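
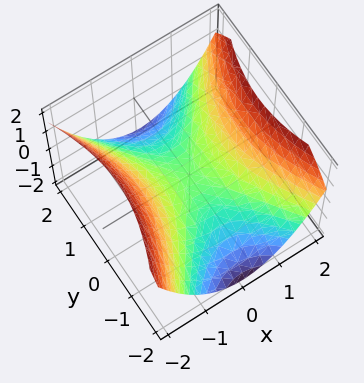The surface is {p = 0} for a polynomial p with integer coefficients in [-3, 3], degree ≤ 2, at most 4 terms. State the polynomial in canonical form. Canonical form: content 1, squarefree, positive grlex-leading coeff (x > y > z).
2*x^2 - y^2 - 3*z

First, degree: a saddle surface; a quadric, so deg p = 2.
Then, symmetries: it's symmetric under x → −x, forcing even powers of x; it's symmetric under y → −y, forcing even powers of y.
Then, from the visible intercepts: one x-axis crossing is at x = 0; it meets the y-axis at y = 0 (among the integer gridlines); it meets the z-axis at z = 0 (among the integer gridlines).
Finally, solving for integer coefficients yields p as stated.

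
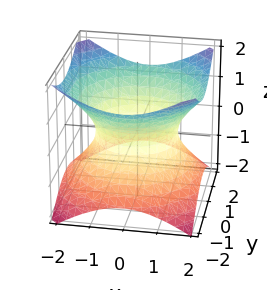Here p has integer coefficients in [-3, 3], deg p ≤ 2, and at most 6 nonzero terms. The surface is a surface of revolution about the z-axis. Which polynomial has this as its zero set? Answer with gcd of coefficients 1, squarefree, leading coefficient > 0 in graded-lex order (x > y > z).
2*x^2 + 2*y^2 - 3*z^2 - 3

Degree: the shape is more complex than any degree-1 surface, so deg p = 2.
By symmetry, the surface is invariant under rotation about z: p = q(x² + y², z).
Observable constraints: the surface avoids every integer z-axis point in the box; a circular section at z = -1 has radius between 1 and 2.
These observations pin down the coefficients.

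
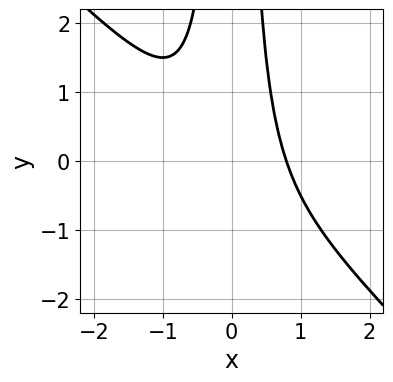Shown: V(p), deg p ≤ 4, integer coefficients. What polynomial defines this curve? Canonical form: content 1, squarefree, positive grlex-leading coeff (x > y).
2*x^3 + 2*x^2*y - 1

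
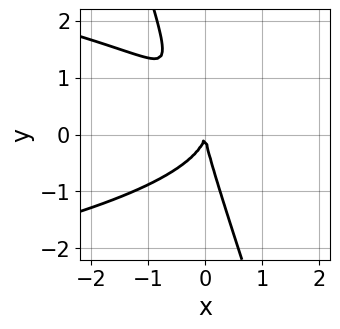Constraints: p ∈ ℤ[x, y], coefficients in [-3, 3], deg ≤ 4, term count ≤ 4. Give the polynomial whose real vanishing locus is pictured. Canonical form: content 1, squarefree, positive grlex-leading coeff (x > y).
3*x*y^2 + y^3 + 3*x^2

1. Degree: a generic line meets the curve in up to 3 points, so deg p = 3.
2. From the axis intercepts and sections: it crosses the x-axis at the gridline x = 0; it crosses the y-axis at the gridline y = 0.
3. These observations pin down the coefficients.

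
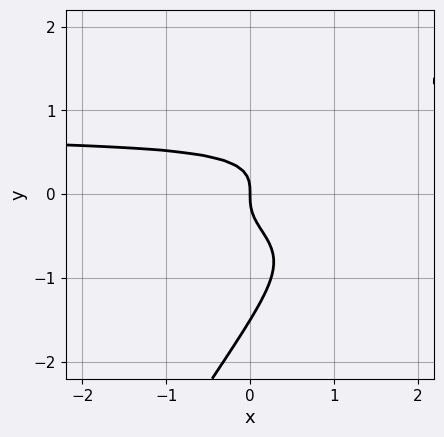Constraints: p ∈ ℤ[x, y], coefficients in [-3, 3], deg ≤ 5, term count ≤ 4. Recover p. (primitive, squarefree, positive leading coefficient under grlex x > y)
First, degree: no degree-3 curve has this shape, so deg p = 4.
Then, from the axis intercepts and sections: it meets the x-axis at x = 0 (among the integer gridlines); it crosses the y-axis at the gridline y = 0.
Finally, the integer polynomial consistent with all of this is the stated p.

3*x*y^3 - 2*y^4 - 3*y^3 - x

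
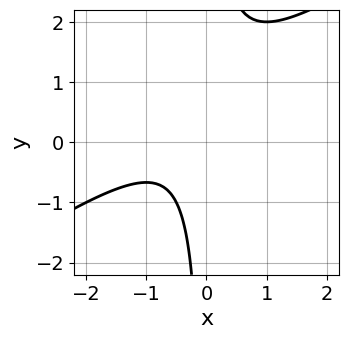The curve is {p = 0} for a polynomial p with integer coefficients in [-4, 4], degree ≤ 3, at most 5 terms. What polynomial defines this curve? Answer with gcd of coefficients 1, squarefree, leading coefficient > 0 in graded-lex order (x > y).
deg p = 2. A generic line meets the curve in up to 2 points.
From the visible intercepts: the curve avoids every integer y-axis point in the box; it misses every integer gridline on the x-axis.
Matching integer coefficients to the picture gives p.

2*x^2 - 3*x*y + 2*x + 2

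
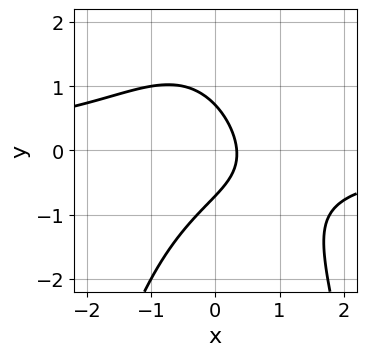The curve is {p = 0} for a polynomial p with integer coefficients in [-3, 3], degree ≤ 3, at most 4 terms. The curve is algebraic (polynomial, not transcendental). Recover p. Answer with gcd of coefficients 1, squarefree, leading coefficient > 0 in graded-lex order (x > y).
2*x^2*y + 2*y^2 + 3*x - 1

1. Degree: a generic line meets the curve in up to 3 points, so deg p = 3.
2. The integer polynomial consistent with all of this is the stated p.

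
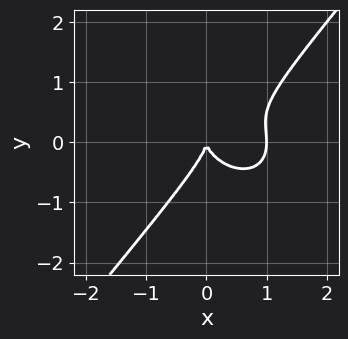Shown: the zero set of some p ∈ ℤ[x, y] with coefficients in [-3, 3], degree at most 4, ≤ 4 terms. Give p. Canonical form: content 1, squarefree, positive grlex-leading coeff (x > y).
2*x^3 + x*y^2 - 2*y^3 - 2*x^2

(a) Degree: no degree-2 curve has this shape, so deg p = 3.
(b) From the visible intercepts: it meets the y-axis at y = 0 (among the integer gridlines); among the integer gridlines, it crosses the x-axis at x ∈ {0, 1}.
(c) The integer polynomial consistent with all of this is the stated p.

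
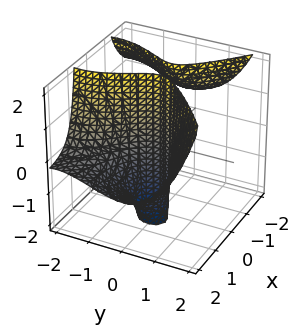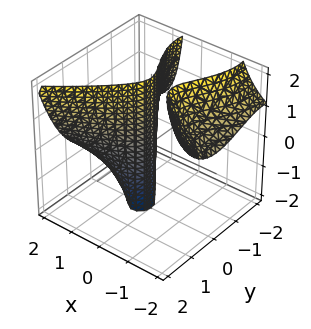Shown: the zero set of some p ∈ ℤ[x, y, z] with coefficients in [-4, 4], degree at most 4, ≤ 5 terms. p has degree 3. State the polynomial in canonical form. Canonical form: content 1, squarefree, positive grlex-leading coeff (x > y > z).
2*x^2*z - y^3 - 3*y^2 + 3*x

(a) The picture has 2 separate pieces. They look like related sheets of one shape, so recover p as a whole.
(b) The degree is 3 — a generic line meets the surface in up to 3 points.
(c) Checking where it meets the axes: it meets the x-axis at x = 0 (among the integer gridlines); it meets the y-axis at y = 0 (among the integer gridlines); every point of the z-axis in the box is on the surface.
(d) Together with the visible shape, these determine p as stated.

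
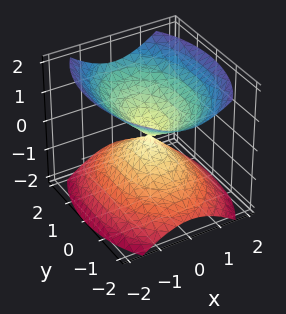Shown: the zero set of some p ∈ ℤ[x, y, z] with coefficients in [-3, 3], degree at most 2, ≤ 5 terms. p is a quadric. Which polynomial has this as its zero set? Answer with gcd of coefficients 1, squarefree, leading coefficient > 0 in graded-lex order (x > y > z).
2*x^2 + y^2 - 2*z^2

1. The picture has 2 separate pieces.
2. Degree: a double cone through the origin; a quadric, so deg p = 2.
3. Symmetries: the y ↦ −y reflection is a symmetry, so y appears only in even powers; it's symmetric under x → −x, forcing even powers of x; mirror symmetry z ↦ −z ⇒ only even powers of z.
4. From the visible intercepts: one x-axis crossing is at x = 0; it meets the y-axis at y = 0 (among the integer gridlines); one z-axis crossing is at z = 0.
5. These observations pin down the coefficients.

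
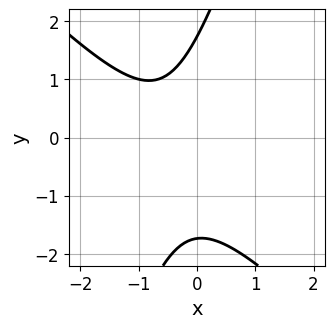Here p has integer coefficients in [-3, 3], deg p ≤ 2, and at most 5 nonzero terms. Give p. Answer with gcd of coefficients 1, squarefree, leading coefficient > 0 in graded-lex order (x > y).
First, the degree is 2 — the shape is more complex than any degree-1 curve.
Next, against the integer gridlines: the curve avoids every integer x-axis point in the box.
Finally, assembling these constraints gives the stated polynomial.

3*x^2 + 2*x*y - y^2 + 3*x + 3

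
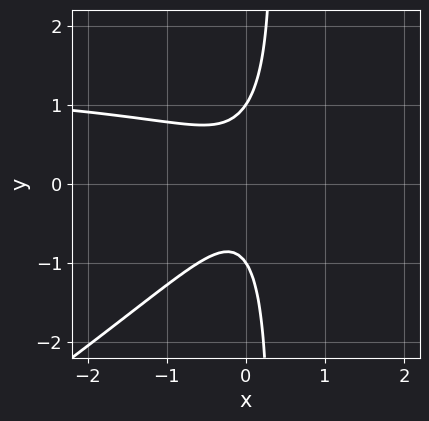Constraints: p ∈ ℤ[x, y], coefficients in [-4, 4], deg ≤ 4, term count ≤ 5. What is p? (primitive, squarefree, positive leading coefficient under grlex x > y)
(a) The degree is 3 — the shape is more complex than any degree-2 curve.
(b) Checking where it meets the axes: the y-axis gridline crossings are at y ∈ {-1, 1}; it misses every integer gridline on the x-axis.
(c) Together with the visible shape, these determine p as stated.

2*x^2*y - 3*x*y^2 - 3*x^2 + y^2 - 1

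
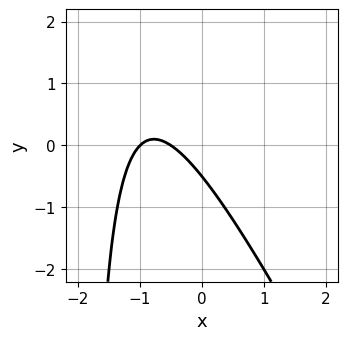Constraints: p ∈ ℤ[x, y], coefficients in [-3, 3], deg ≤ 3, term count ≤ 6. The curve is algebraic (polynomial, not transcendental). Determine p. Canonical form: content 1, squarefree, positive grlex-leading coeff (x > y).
2*x^2 + x*y + 3*x + 2*y + 1

First, degree: a generic line meets the curve in up to 2 points, so deg p = 2.
Next, checking where it meets the axes: it crosses the x-axis at the gridline x = -1.
Finally, putting this together gives p.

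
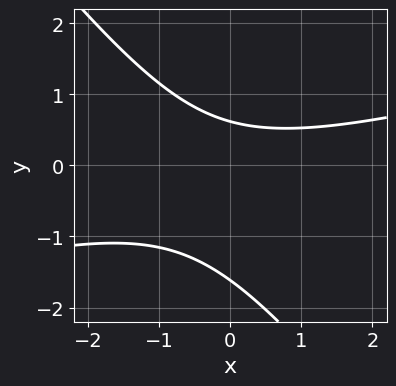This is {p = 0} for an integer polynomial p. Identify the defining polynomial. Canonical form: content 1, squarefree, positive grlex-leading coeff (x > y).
(a) Degree: a generic line meets the curve in up to 2 points, so deg p = 2.
(b) Observable constraints: the curve avoids every integer x-axis point in the box.
(c) These observations pin down the coefficients.

x^2 - 3*x*y - 3*y^2 - 3*y + 3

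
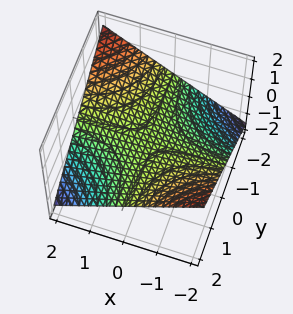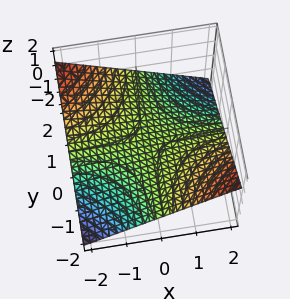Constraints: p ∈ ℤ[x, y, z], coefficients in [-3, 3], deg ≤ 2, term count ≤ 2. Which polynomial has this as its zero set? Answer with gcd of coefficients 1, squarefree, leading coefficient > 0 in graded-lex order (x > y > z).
x*y + 3*z

(a) Degree: a saddle surface; a quadric, so deg p = 2.
(b) From the visible intercepts: every point of the x-axis in the box is on the surface; every point of the y-axis in the box is on the surface; it meets the z-axis at z = 0 (among the integer gridlines).
(c) Solving for integer coefficients yields p as stated.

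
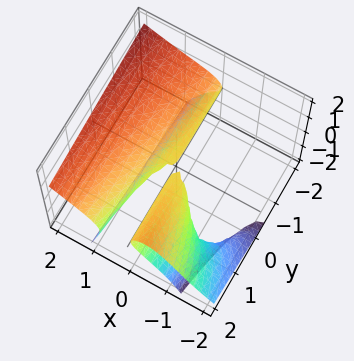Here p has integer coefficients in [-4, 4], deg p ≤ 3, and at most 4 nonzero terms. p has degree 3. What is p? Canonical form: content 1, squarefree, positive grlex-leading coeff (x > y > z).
2*x^3 - 3*x^2*z - x*y - 2*z^2

1. There are 2 components.
2. deg p = 3.
3. Against the integer gridlines: every point of the y-axis in the box is on the surface; it crosses the z-axis at the gridline z = 0; one x-axis crossing is at x = 0.
4. Matching integer coefficients to the picture gives p.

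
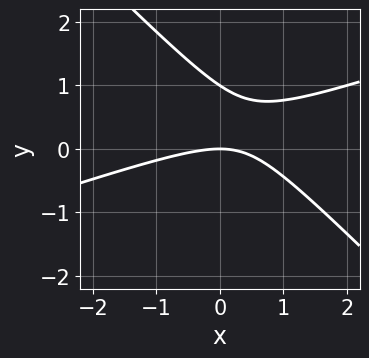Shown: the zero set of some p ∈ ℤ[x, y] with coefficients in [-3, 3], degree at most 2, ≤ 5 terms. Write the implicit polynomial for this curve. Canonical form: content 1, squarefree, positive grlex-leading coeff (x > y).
1. deg p = 2. A generic line meets the curve in up to 2 points.
2. Observable constraints: it meets the x-axis at x = 0 (among the integer gridlines); the y-axis gridline crossings are at y ∈ {0, 1}.
3. Solving for integer coefficients yields p as stated.

x^2 - 2*x*y - 3*y^2 + 3*y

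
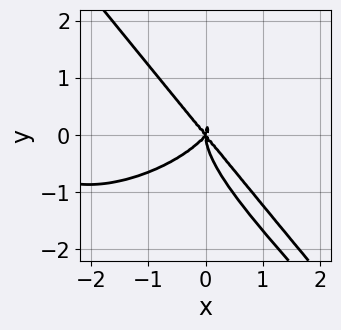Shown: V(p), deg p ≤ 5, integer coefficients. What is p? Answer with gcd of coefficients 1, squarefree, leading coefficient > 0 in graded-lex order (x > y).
deg p = 4. No degree-3 curve has this shape.
From the axis intercepts and sections: one y-axis crossing is at y = 0; one x-axis crossing is at x = 0.
These observations pin down the coefficients.

x^4 + 3*x*y^3 + 2*y^4 + 3*x^3 - 2*x*y^2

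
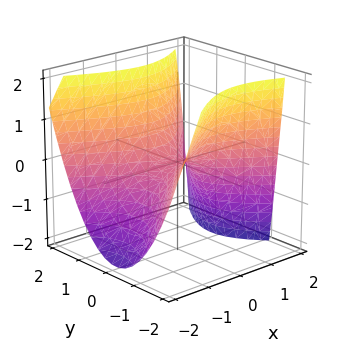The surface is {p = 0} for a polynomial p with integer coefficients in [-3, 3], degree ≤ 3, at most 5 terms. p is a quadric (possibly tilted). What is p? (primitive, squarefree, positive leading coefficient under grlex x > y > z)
2*x^2 + x*y - x*z - 3*y^2 + 3*z

First, deg p = 2. No degree-1 surface has this shape.
Then, from the visible intercepts: it meets the y-axis at y = 0 (among the integer gridlines); it crosses the z-axis at the gridline z = 0.
Finally, fitting integer coefficients to these (and the overall shape) gives p.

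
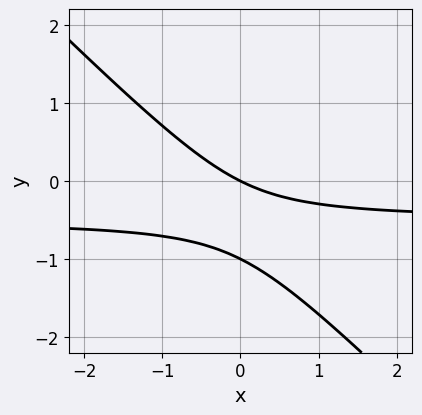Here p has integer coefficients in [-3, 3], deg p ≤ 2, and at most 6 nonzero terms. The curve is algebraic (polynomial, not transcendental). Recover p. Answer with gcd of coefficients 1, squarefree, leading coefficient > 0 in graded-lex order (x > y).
2*x*y + 2*y^2 + x + 2*y

First, degree: the shape is more complex than any degree-1 curve, so deg p = 2.
Next, from the visible intercepts: it meets the x-axis at x = 0 (among the integer gridlines); among the integer gridlines, it crosses the y-axis at y ∈ {-1, 0}.
Finally, the integer polynomial consistent with all of this is the stated p.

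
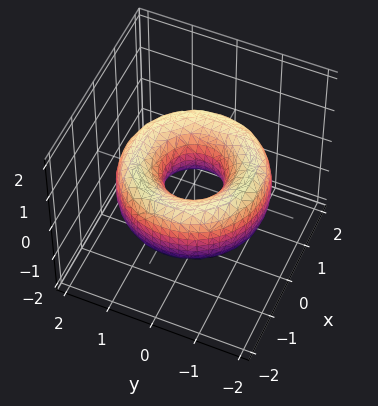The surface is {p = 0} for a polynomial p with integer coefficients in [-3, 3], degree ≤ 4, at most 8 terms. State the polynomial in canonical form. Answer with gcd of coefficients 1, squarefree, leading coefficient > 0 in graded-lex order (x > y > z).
(a) deg p = 4. A generic line meets the surface in up to 4 points.
(b) By symmetry, the z-axis is an axis of rotation, so x and y enter only as x² + y².
(c) Reading off the gridlines: a circular section at z = 0 has radius between 0 and 1; no z-intercept at any integer in the box.
(d) The integer polynomial consistent with all of this is the stated p.

x^4 + 2*x^2*y^2 + y^4 - 3*x^2 - 3*y^2 + 2*z^2 + 1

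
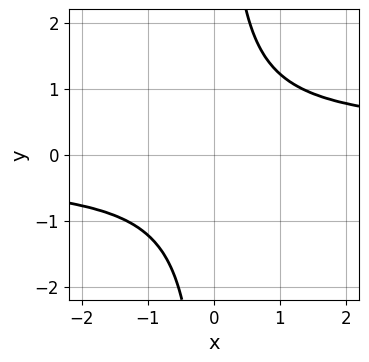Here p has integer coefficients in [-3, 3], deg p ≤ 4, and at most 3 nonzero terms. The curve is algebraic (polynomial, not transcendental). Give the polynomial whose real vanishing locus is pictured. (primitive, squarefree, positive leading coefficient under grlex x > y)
(a) deg p = 4.
(b) From the visible intercepts: it misses every integer gridline on the x-axis; the curve avoids every integer y-axis point in the box.
(c) Solving for integer coefficients yields p as stated.

3*x*y^3 - 3*y^2 - 1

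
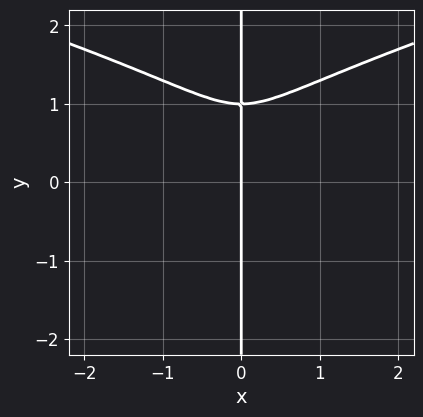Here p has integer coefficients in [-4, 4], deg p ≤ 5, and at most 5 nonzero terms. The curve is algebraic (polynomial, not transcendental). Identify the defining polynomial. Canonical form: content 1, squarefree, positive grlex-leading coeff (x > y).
2*x*y^3 - x^3 - 2*x*y^2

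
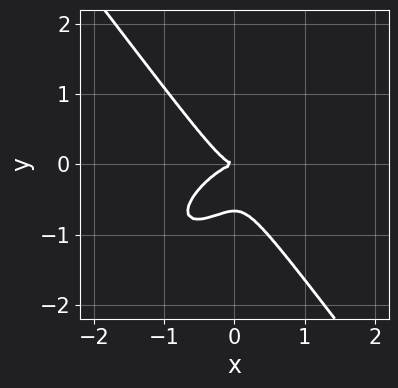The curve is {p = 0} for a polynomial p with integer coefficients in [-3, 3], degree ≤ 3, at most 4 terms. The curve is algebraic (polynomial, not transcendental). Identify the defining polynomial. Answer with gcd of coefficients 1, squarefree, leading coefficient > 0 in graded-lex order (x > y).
3*x^3 - 3*x^2*y + 3*y^3 + 2*y^2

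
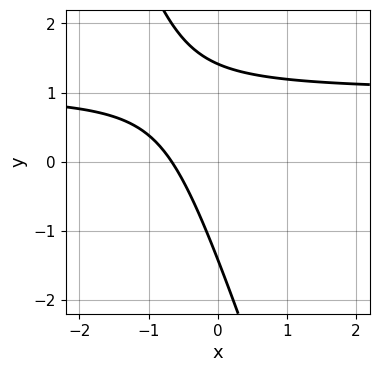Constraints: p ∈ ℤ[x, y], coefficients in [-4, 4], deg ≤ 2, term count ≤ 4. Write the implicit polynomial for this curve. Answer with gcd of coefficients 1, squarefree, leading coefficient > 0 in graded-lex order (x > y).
Degree: no degree-1 curve has this shape, so deg p = 2.
Putting this together gives p.

3*x*y + y^2 - 3*x - 2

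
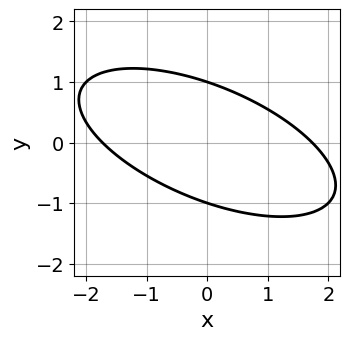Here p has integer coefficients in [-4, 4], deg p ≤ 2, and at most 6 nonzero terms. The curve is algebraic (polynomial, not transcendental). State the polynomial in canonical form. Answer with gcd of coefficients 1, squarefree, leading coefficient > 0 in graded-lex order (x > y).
1. deg p = 2.
2. From the axis intercepts and sections: among the integer gridlines, it crosses the y-axis at y ∈ {-1, 1}.
3. Together with the visible shape, these determine p as stated.

x^2 + 2*x*y + 3*y^2 - 3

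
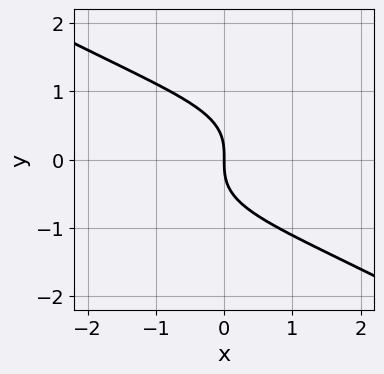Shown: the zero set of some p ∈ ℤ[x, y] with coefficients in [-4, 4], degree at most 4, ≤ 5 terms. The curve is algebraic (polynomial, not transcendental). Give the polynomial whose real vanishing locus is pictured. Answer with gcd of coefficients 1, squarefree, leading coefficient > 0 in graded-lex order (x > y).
x^2*y - 3*y^3 - 3*x

Degree: no degree-2 curve has this shape, so deg p = 3.
From the axis intercepts and sections: one y-axis crossing is at y = 0; it meets the x-axis at x = 0 (among the integer gridlines).
Solving for integer coefficients yields p as stated.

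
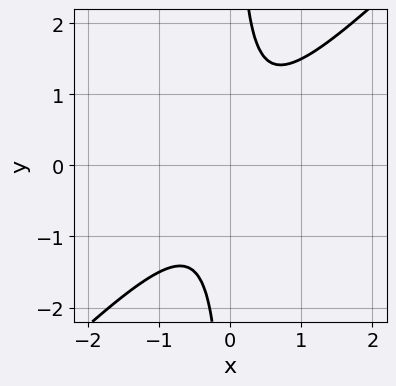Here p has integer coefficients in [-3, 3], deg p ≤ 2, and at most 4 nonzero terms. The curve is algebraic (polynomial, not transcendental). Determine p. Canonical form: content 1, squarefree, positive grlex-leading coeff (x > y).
(a) The degree is 2 — no degree-1 curve has this shape.
(b) Checking where it meets the axes: the curve avoids every integer y-axis point in the box; it misses every integer gridline on the x-axis.
(c) Fitting integer coefficients to these (and the overall shape) gives p.

2*x^2 - 2*x*y + 1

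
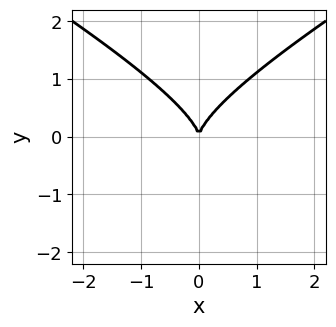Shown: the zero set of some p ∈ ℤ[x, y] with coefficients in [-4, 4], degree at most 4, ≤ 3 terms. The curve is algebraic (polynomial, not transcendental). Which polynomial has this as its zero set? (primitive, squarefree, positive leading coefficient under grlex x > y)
1. The degree is 3 — the shape is more complex than any degree-2 curve.
2. Symmetries: mirror symmetry x ↦ −x ⇒ only even powers of x.
3. From the axis intercepts and sections: one y-axis crossing is at y = 0; one x-axis crossing is at x = 0.
4. These observations pin down the coefficients.

x^2*y - 3*y^3 + 3*x^2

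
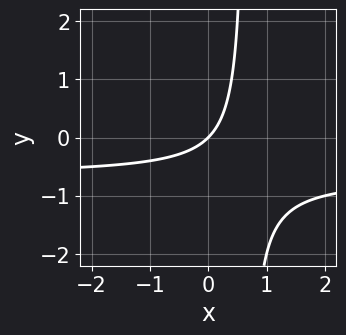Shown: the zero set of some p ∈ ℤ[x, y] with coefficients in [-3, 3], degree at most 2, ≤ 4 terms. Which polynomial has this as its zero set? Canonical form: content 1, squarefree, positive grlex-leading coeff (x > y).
1. Degree: the shape is more complex than any degree-1 curve, so deg p = 2.
2. Against the integer gridlines: one x-axis crossing is at x = 0; it meets the y-axis at y = 0 (among the integer gridlines).
3. Together with the visible shape, these determine p as stated.

3*x*y + 2*x - 2*y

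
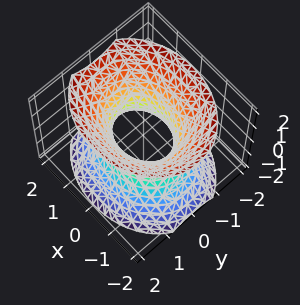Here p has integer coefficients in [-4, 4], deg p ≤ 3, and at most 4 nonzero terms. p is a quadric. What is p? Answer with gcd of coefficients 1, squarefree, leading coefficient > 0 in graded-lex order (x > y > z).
First, deg p = 2. One connected sheet with a waist; a quadric.
Then, symmetries: it's symmetric under y → −y, forcing even powers of y; the x ↦ −x reflection is a symmetry, so x appears only in even powers; mirror symmetry z ↦ −z ⇒ only even powers of z.
Next, observable constraints: it misses every integer gridline on the z-axis; among the integer gridlines, it crosses the x-axis at x ∈ {-1, 1}.
Finally, matching integer coefficients to the picture gives p.

2*x^2 + 3*y^2 - 2*z^2 - 2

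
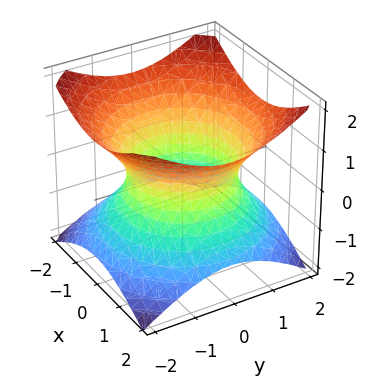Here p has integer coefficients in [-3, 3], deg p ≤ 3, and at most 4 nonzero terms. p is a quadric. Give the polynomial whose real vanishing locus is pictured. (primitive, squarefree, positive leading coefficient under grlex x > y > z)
Degree: one connected sheet with a waist; a quadric, so deg p = 2.
Symmetries: it's symmetric under z → −z, forcing even powers of z; the z-axis is an axis of rotation, so x and y enter only as x² + y².
Reading off the gridlines: no z-intercept at any integer in the box; a circular section at z = 0 has radius between 1 and 2.
Fitting integer coefficients to these (and the overall shape) gives p.

2*x^2 + 2*y^2 - 3*z^2 - 3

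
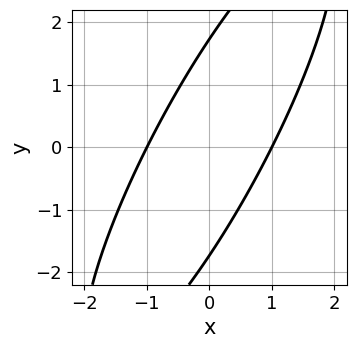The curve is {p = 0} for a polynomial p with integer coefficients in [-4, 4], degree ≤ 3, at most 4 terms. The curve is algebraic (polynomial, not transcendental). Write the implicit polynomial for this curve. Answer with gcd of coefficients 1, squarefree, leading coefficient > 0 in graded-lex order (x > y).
3*x^2 - 3*x*y + y^2 - 3

Degree: no degree-1 curve has this shape, so deg p = 2.
From the axis intercepts and sections: the x-axis gridline crossings are at x ∈ {-1, 1}.
Solving for integer coefficients yields p as stated.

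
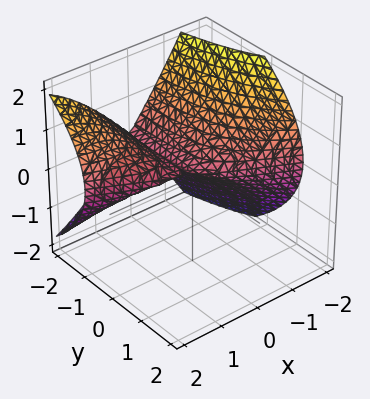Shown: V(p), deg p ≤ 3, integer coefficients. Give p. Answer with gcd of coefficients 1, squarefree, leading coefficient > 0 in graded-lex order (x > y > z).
First, the degree is 3 — a generic line meets the surface in up to 3 points.
Next, from the axis intercepts and sections: every point of the y-axis in the box is on the surface; it meets the z-axis at z = 0 (among the integer gridlines); one x-axis crossing is at x = 0.
Finally, matching integer coefficients to the picture gives p.

x^3 + 2*x^2*y + 3*z^2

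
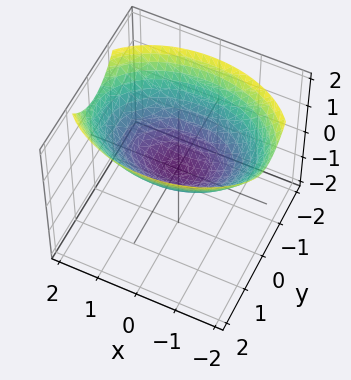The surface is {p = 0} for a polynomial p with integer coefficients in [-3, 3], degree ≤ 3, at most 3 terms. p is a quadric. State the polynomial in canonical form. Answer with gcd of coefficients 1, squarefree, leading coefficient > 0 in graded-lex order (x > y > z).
1. The degree is 2 — a paraboloid; a quadric.
2. Symmetries: the y ↦ −y reflection is a symmetry, so y appears only in even powers; mirror symmetry x ↦ −x ⇒ only even powers of x.
3. Checking where it meets the axes: one z-axis crossing is at z = 0; it crosses the y-axis at the gridline y = 0.
4. The integer polynomial consistent with all of this is the stated p.

x^2 + 2*y^2 - 3*z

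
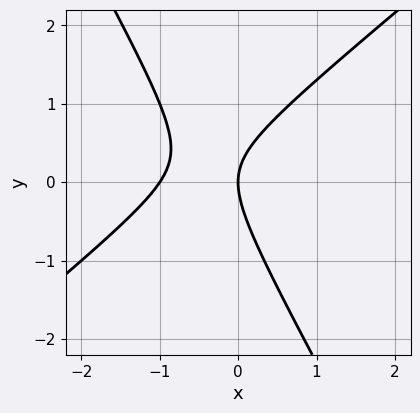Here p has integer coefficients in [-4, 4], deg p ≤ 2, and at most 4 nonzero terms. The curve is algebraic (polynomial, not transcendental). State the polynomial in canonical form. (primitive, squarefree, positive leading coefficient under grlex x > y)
3*x^2 - 2*x*y - 2*y^2 + 3*x

Degree: the shape is more complex than any degree-1 curve, so deg p = 2.
From the visible intercepts: one y-axis crossing is at y = 0; the x-axis gridline crossings are at x ∈ {-1, 0}.
The integer polynomial consistent with all of this is the stated p.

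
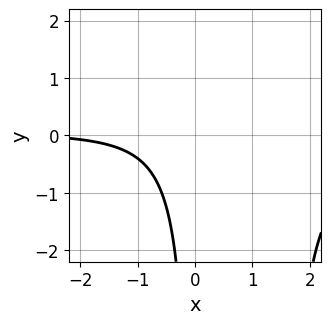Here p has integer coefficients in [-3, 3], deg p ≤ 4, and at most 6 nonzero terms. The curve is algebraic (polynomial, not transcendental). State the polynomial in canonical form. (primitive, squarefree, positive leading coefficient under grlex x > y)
2*x^2*y - 3*x*y + x + 3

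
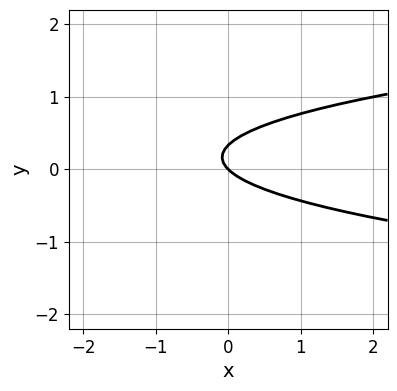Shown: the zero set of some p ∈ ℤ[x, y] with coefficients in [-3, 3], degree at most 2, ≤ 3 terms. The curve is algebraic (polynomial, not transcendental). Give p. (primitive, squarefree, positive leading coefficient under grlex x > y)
3*y^2 - x - y

The degree is 2 — the shape is more complex than any degree-1 curve.
From the visible intercepts: one y-axis crossing is at y = 0; it meets the x-axis at x = 0 (among the integer gridlines).
Solving for integer coefficients yields p as stated.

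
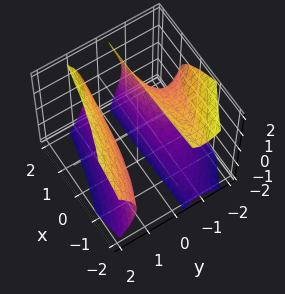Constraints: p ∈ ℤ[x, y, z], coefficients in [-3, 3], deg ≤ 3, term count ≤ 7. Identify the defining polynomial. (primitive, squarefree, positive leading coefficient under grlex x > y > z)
(a) The picture has 2 separate pieces. They look like related sheets of one shape, so recover p as a whole.
(b) The degree is 3 — the shape is more complex than any degree-2 surface.
(c) Observable constraints: it misses every integer gridline on the x-axis; the surface avoids every integer z-axis point in the box.
(d) Fitting integer coefficients to these (and the overall shape) gives p.

2*x*y^2 + 2*y^3 - 2*y*z^2 + 3*y^2 - 3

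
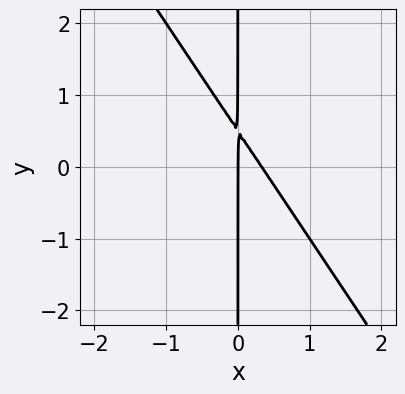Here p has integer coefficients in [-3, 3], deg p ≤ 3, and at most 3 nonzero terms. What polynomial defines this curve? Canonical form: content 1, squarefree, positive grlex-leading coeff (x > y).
First, degree: a generic line meets the curve in up to 2 points, so deg p = 2.
Next, from the axis intercepts and sections: every point of the y-axis in the box is on the curve; one x-axis crossing is at x = 0.
Finally, solving for integer coefficients yields p as stated.

3*x^2 + 2*x*y - x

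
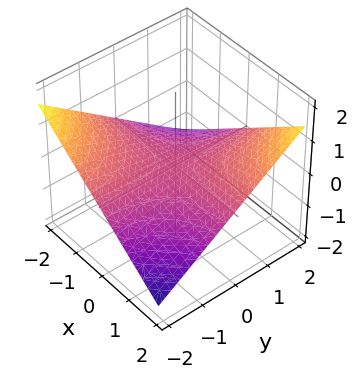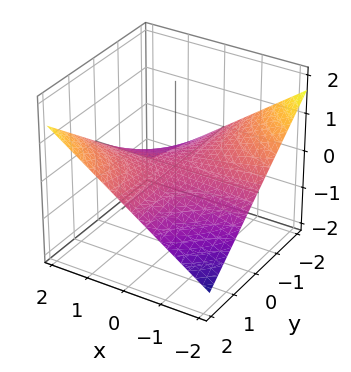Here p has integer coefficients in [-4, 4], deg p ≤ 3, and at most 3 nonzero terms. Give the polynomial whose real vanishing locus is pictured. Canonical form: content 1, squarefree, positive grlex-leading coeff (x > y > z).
x*y - 3*z

(a) The degree is 2 — a saddle surface; a quadric.
(b) Reading off the gridlines: every point of the y-axis in the box is on the surface; the visible x-axis segment lies entirely on the surface; one z-axis crossing is at z = 0.
(c) These observations pin down the coefficients.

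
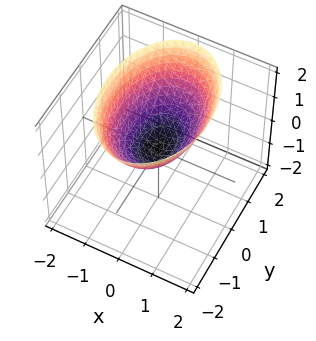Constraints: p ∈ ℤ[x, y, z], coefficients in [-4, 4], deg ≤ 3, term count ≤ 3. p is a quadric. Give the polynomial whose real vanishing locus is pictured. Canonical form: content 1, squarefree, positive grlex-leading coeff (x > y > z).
2*x^2 + y^2 - 2*z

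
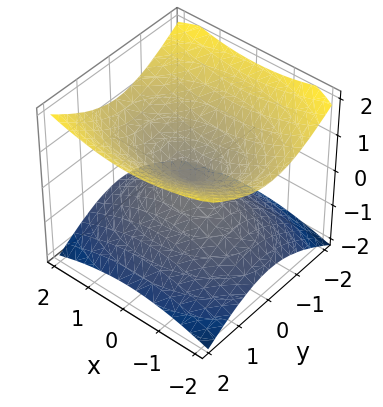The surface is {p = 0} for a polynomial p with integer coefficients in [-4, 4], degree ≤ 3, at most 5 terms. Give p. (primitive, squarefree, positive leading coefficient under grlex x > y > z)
First, degree: a double cone through the origin; a quadric, so deg p = 2.
Then, symmetries: the x ↦ −x reflection is a symmetry, so x appears only in even powers; it's symmetric under y → −y, forcing even powers of y; it's symmetric under z → −z, forcing even powers of z.
Then, checking where it meets the axes: it crosses the x-axis at the gridline x = 0; it crosses the z-axis at the gridline z = 0.
Finally, solving for integer coefficients yields p as stated.

x^2 + 2*y^2 - 3*z^2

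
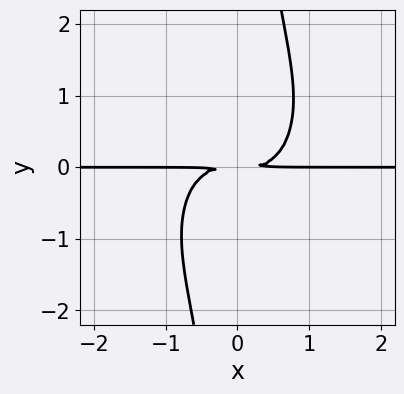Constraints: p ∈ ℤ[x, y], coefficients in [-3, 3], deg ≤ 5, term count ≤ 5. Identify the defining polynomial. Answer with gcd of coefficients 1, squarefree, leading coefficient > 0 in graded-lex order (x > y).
3*x^3*y + 2*x*y^3 - 3*y^2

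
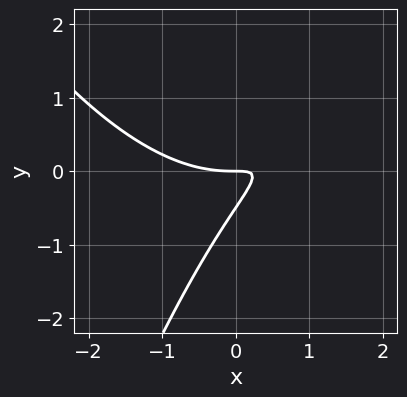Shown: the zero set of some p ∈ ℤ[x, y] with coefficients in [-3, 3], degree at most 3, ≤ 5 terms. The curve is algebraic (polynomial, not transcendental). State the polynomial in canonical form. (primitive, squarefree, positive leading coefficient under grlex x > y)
x^3 - 3*x*y + 2*y^2 + y

1. deg p = 3. No degree-2 curve has this shape.
2. From the visible intercepts: it meets the y-axis at y = 0 (among the integer gridlines); one x-axis crossing is at x = 0.
3. Solving for integer coefficients yields p as stated.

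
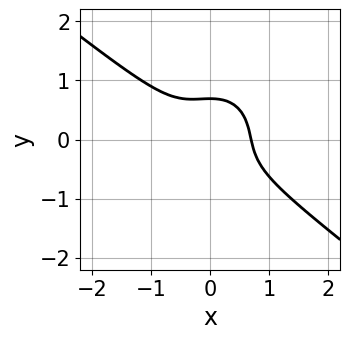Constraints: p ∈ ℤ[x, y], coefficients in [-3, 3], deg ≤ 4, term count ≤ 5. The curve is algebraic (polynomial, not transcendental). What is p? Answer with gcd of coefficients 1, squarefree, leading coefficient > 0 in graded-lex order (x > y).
1. deg p = 3.
2. The integer polynomial consistent with all of this is the stated p.

3*x^3 + 2*x^2*y + 3*y^3 - 1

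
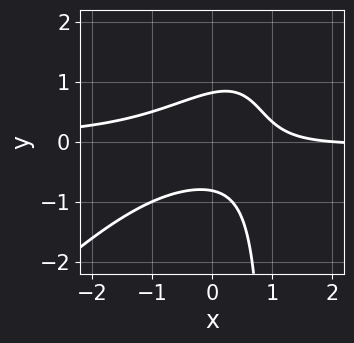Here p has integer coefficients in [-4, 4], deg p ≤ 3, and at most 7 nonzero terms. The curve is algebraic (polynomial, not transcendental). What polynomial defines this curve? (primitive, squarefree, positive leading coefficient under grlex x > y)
3*x^2*y - 3*x*y^2 + 3*y^2 + x - 2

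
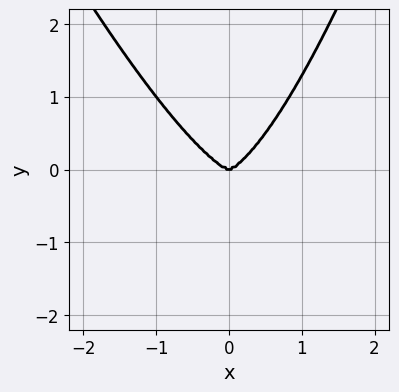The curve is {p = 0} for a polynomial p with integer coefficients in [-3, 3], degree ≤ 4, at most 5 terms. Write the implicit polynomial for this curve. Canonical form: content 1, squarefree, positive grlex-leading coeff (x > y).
(a) Degree: the shape is more complex than any degree-3 curve, so deg p = 4.
(b) Reading off the gridlines: it meets the x-axis at x = 0 (among the integer gridlines); one y-axis crossing is at y = 0.
(c) Fitting integer coefficients to these (and the overall shape) gives p.

3*x^4 + x^3*y - 2*y^3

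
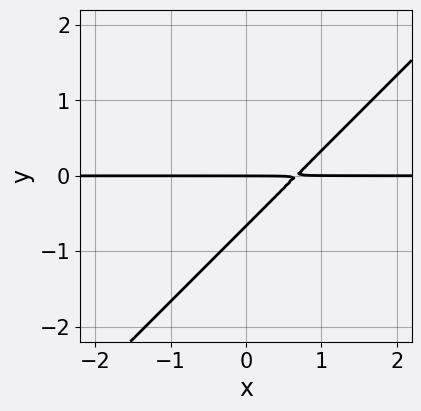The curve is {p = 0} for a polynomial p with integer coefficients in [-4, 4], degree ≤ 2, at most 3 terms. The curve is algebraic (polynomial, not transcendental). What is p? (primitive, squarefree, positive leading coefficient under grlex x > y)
First, deg p = 2. The shape is more complex than any degree-1 curve.
Then, from the visible intercepts: every point of the x-axis in the box is on the curve; one y-axis crossing is at y = 0.
Finally, matching integer coefficients to the picture gives p.

3*x*y - 3*y^2 - 2*y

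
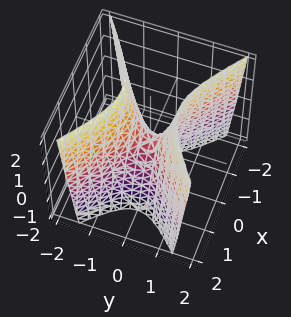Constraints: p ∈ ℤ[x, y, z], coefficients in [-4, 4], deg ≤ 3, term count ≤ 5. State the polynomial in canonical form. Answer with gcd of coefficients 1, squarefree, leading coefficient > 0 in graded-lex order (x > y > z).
2*x^2 - 3*y^2 + z

First, the degree is 2 — a hyperbolic paraboloid; a quadric.
Next, symmetries: the x ↦ −x reflection is a symmetry, so x appears only in even powers; it's symmetric under y → −y, forcing even powers of y.
Then, checking where it meets the axes: one z-axis crossing is at z = 0; it meets the x-axis at x = 0 (among the integer gridlines); it meets the y-axis at y = 0 (among the integer gridlines).
Finally, assembling these constraints gives the stated polynomial.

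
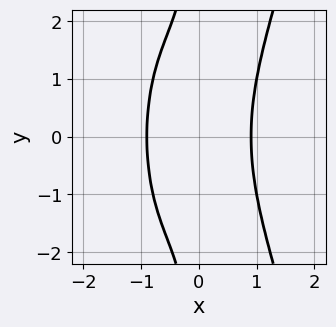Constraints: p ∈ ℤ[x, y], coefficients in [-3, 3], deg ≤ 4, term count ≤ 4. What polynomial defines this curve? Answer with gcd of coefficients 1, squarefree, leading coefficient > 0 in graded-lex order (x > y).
1. The degree is 4 — the shape is more complex than any degree-3 curve.
2. Symmetries: mirror symmetry y ↦ −y ⇒ only even powers of y.
3. From the axis intercepts and sections: it misses every integer gridline on the y-axis.
4. Together with the visible shape, these determine p as stated.

3*x^4 - x*y^2 - 2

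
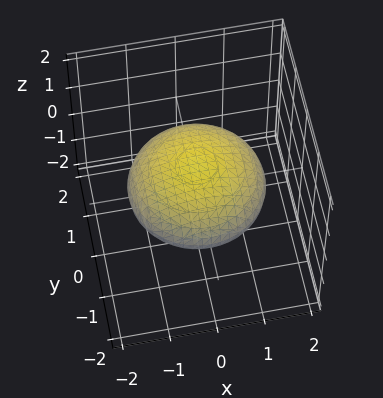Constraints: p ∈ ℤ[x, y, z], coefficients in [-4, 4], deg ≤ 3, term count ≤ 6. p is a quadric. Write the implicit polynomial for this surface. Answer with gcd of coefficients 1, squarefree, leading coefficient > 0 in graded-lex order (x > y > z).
(a) deg p = 2. Bounded and convex; a quadric.
(b) Symmetries: mirror symmetry z ↦ −z ⇒ only even powers of z; rotational symmetry about the z-axis ⇒ p depends on x, y only through x² + y².
(c) Against the integer gridlines: a circular section at z = 0 has radius between 1 and 2.
(d) Assembling these constraints gives the stated polynomial.

x^2 + y^2 + 3*z^2 - 2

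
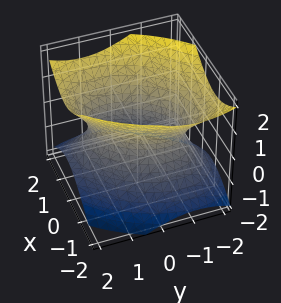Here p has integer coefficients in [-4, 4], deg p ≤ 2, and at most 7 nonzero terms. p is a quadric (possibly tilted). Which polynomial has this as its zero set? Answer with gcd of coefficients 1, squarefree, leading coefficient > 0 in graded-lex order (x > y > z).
(a) deg p = 2. No degree-1 surface has this shape.
(b) Reading off the gridlines: it misses every integer gridline on the z-axis; the x-axis gridline crossings are at x ∈ {-1, 1}.
(c) Putting this together gives p.

3*x^2 - 2*x*y + 2*y^2 - 3*z^2 - 3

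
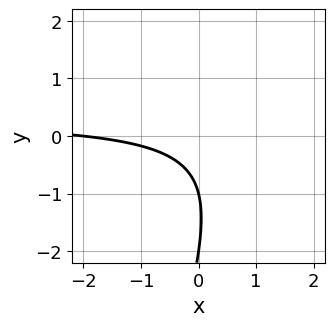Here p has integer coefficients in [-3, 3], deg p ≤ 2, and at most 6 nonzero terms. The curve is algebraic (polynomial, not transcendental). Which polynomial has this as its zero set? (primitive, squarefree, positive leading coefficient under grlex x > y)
First, degree: a generic line meets the curve in up to 2 points, so deg p = 2.
Then, observable constraints: among the integer gridlines, it crosses the y-axis at y ∈ {-2, -1}; it meets the x-axis at x = -2 (among the integer gridlines).
Finally, solving for integer coefficients yields p as stated.

3*x*y - y^2 - x - 3*y - 2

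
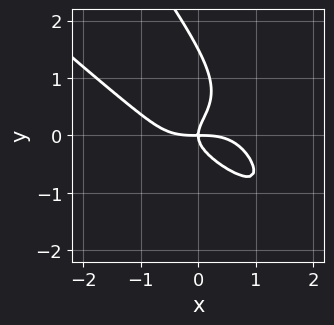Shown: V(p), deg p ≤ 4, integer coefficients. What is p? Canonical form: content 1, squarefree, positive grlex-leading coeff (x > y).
1. Degree: a generic line meets the curve in up to 4 points, so deg p = 4.
2. Checking where it meets the axes: one y-axis crossing is at y = 0; it meets the x-axis at x = 0 (among the integer gridlines).
3. These observations pin down the coefficients.

x^4 + 3*x*y^3 + 2*y^4 - 3*y^3 + 2*x*y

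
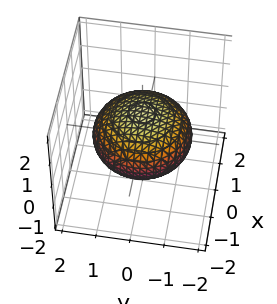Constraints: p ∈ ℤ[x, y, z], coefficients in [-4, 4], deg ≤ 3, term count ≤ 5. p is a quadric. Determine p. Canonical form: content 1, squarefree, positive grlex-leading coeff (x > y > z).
x^2 + y^2 + 2*z^2 - 2

(a) deg p = 2. Bounded and convex; a quadric.
(b) Symmetries: the z ↦ −z reflection is a symmetry, so z appears only in even powers; the z-axis is an axis of rotation, so x and y enter only as x² + y².
(c) From the axis intercepts and sections: the z-axis gridline crossings are at z ∈ {-1, 1}; a circular section at z = 0 has radius between 1 and 2.
(d) Fitting integer coefficients to these (and the overall shape) gives p.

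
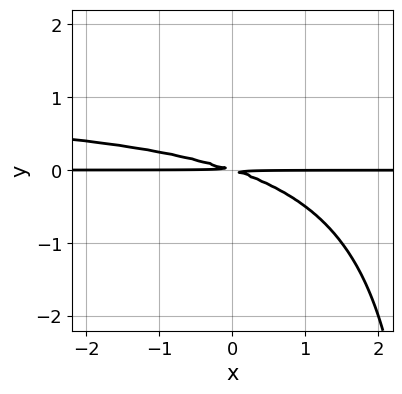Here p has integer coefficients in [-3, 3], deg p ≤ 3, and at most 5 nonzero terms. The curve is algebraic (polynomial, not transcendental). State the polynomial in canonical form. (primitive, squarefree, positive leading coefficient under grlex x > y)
(a) The degree is 3 — the shape is more complex than any degree-2 curve.
(b) Checking where it meets the axes: the visible x-axis segment lies entirely on the curve.
(c) Putting this together gives p.

x*y^2 - x*y - 3*y^2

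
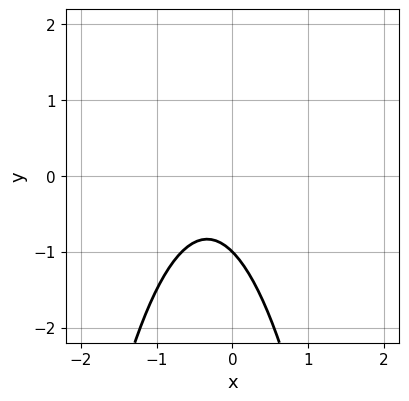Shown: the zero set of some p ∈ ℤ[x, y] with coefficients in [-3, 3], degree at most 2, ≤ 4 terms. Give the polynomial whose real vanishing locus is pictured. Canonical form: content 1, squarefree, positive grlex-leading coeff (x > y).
The degree is 2 — the shape is more complex than any degree-1 curve.
From the visible intercepts: one y-axis crossing is at y = -1; it misses every integer gridline on the x-axis.
Assembling these constraints gives the stated polynomial.

3*x^2 + 2*x + 2*y + 2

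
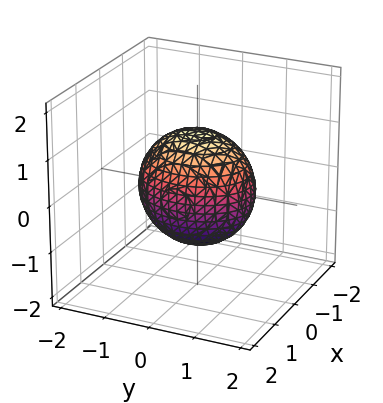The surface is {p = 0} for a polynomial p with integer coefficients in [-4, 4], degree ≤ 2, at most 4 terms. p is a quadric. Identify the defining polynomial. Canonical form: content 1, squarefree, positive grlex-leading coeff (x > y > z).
First, the degree is 2 — a closed, bounded, convex surface; a quadric.
Next, symmetries: the z ↦ −z reflection is a symmetry, so z appears only in even powers; mirror symmetry x ↦ −x ⇒ only even powers of x; the y ↦ −y reflection is a symmetry, so y appears only in even powers.
Then, from the axis intercepts and sections: among the integer gridlines, it crosses the x-axis at x ∈ {-1, 1}.
Finally, matching integer coefficients to the picture gives p.

3*x^2 + 2*y^2 + 2*z^2 - 3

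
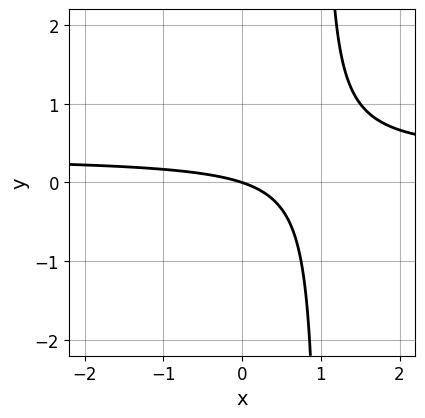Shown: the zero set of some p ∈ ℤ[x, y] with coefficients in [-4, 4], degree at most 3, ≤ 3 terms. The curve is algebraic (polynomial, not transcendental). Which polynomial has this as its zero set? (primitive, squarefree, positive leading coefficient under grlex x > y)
1. Degree: no degree-1 curve has this shape, so deg p = 2.
2. Against the integer gridlines: one x-axis crossing is at x = 0; one y-axis crossing is at y = 0.
3. Putting this together gives p.

3*x*y - x - 3*y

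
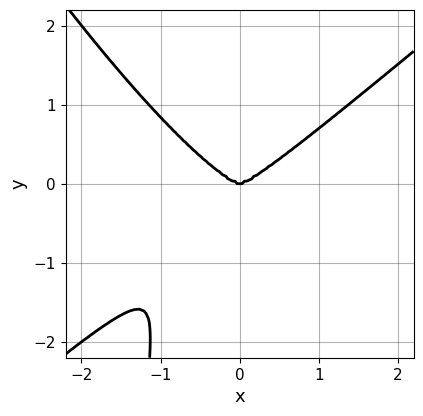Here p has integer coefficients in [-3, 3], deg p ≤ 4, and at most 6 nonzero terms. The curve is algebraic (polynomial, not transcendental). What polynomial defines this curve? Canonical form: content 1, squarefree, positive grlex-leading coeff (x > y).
2*x^4 - 2*x^2*y^2 - x*y^3 - 2*y^3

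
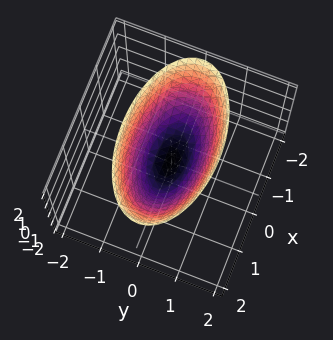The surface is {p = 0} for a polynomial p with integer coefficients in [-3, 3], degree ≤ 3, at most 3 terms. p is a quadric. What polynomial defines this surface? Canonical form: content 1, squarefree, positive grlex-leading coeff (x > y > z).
(a) The degree is 2 — a paraboloid; a quadric.
(b) Symmetries: mirror symmetry y ↦ −y ⇒ only even powers of y; the x ↦ −x reflection is a symmetry, so x appears only in even powers.
(c) Checking where it meets the axes: one z-axis crossing is at z = 0; it crosses the x-axis at the gridline x = 0.
(d) Solving for integer coefficients yields p as stated.

x^2 + 3*y^2 - 2*z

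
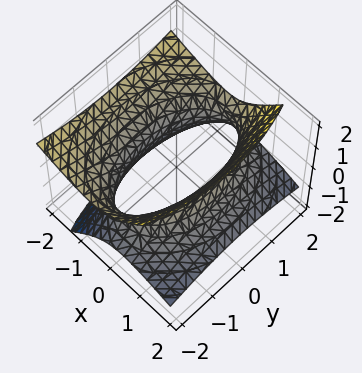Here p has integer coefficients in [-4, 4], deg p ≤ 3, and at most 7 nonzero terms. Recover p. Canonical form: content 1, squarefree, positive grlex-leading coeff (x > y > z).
1. The degree is 2 — a generic line meets the surface in up to 2 points.
2. Against the integer gridlines: no z-intercept at any integer in the box.
3. Fitting integer coefficients to these (and the overall shape) gives p.

2*x^2 + 3*x*z + y^2 - 3*z^2 - 3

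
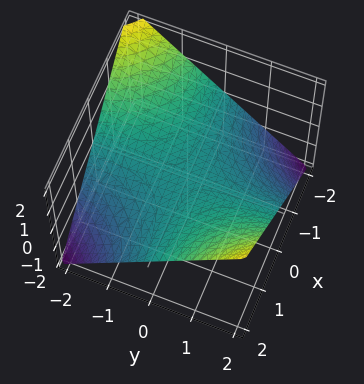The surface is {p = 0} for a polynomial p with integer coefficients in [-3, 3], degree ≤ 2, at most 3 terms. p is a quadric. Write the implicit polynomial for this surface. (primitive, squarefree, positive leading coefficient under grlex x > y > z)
1. Degree: a saddle surface; a quadric, so deg p = 2.
2. Reading off the gridlines: one z-axis crossing is at z = 0; the visible x-axis segment lies entirely on the surface.
3. These observations pin down the coefficients. Check: (0, 2, 0) on the y-axis lies on the surface, and p(0, 2, 0) = 0. ✓

x*y - 2*z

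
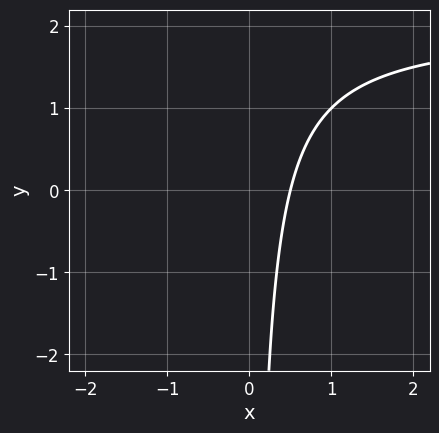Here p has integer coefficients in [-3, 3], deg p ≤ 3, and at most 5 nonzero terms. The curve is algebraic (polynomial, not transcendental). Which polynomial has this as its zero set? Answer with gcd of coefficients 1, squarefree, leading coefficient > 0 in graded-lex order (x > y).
x*y - 2*x + 1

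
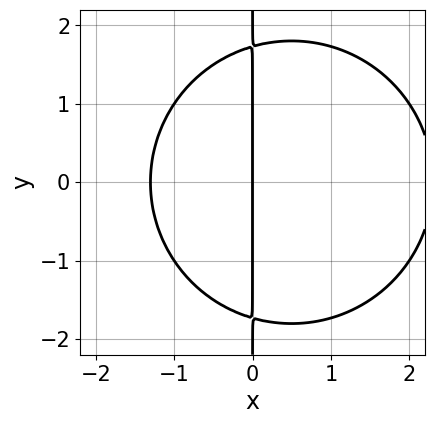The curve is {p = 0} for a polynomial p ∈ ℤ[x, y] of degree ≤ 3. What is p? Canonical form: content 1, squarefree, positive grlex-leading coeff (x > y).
1. deg p = 3.
2. Symmetries: it's symmetric under y → −y, forcing even powers of y.
3. Against the integer gridlines: it meets the x-axis at x = 0 (among the integer gridlines); the visible y-axis segment lies entirely on the curve.
4. Solving for integer coefficients yields p as stated.

x^3 + x*y^2 - x^2 - 3*x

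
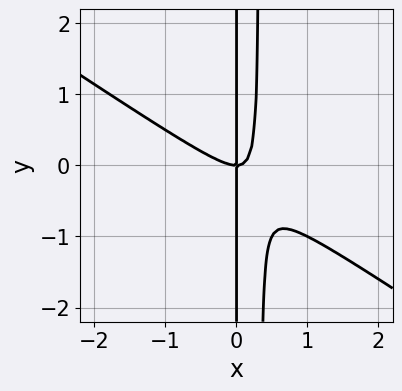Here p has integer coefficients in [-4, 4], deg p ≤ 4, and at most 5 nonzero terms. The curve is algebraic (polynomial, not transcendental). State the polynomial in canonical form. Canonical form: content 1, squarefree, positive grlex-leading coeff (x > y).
(a) deg p = 3.
(b) Against the integer gridlines: the visible y-axis segment lies entirely on the curve; it crosses the x-axis at the gridline x = 0.
(c) Fitting integer coefficients to these (and the overall shape) gives p.

2*x^3 + 3*x^2*y - x*y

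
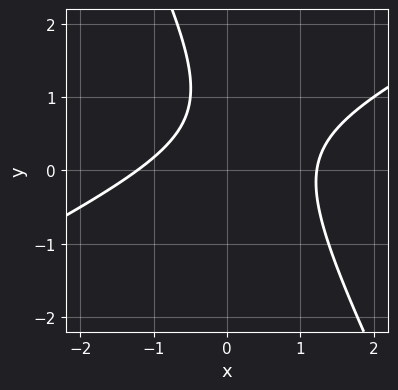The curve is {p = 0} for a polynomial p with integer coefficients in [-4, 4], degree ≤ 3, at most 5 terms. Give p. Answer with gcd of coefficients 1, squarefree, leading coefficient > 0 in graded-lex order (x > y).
2*x^2 - 3*x*y - 2*y^2 + 3*y - 3

deg p = 2. A generic line meets the curve in up to 2 points.
Against the integer gridlines: it misses every integer gridline on the y-axis.
Solving for integer coefficients yields p as stated.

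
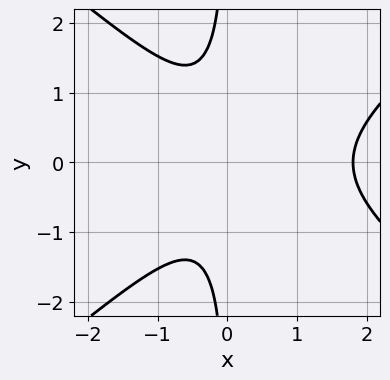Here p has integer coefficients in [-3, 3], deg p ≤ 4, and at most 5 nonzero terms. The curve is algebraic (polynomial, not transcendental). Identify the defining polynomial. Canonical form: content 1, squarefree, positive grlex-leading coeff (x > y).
2*x^3 - 3*x*y^2 - 3*x^2 - 2

1. deg p = 3. No degree-2 curve has this shape.
2. Symmetries: the y ↦ −y reflection is a symmetry, so y appears only in even powers.
3. Against the integer gridlines: it misses every integer gridline on the y-axis.
4. Together with the visible shape, these determine p as stated.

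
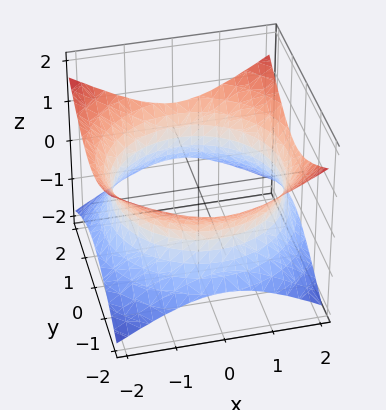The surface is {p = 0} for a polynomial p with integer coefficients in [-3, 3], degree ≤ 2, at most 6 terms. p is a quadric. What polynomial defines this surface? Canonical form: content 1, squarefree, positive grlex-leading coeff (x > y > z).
x^2 + y^2 - 2*z^2 - 3

(a) The degree is 2 — an hourglass — one-sheet hyperboloid; a quadric.
(b) Symmetries: it's symmetric under z → −z, forcing even powers of z; the surface is invariant under rotation about z: p = q(x² + y², z).
(c) Observable constraints: a circular section at z = 0 has radius between 1 and 2; no z-intercept at any integer in the box.
(d) Matching integer coefficients to the picture gives p.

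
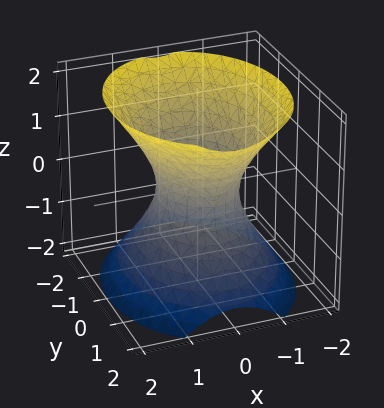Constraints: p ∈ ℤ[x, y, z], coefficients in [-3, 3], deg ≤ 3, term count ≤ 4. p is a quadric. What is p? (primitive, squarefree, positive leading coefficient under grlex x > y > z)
The degree is 2 — an hourglass — one-sheet hyperboloid; a quadric.
Symmetries: mirror symmetry z ↦ −z ⇒ only even powers of z; it's symmetric under y → −y, forcing even powers of y; the x ↦ −x reflection is a symmetry, so x appears only in even powers.
From the axis intercepts and sections: among the integer gridlines, it crosses the y-axis at y ∈ {-1, 1}; no z-intercept at any integer in the box.
These observations pin down the coefficients.

3*x^2 + 2*y^2 - 2*z^2 - 2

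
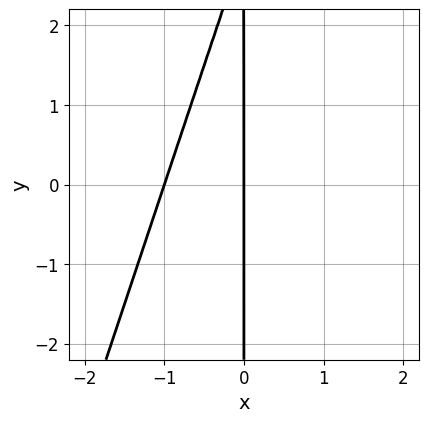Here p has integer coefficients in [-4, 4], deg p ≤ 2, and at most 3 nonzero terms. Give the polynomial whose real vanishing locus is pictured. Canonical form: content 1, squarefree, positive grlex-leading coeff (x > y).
3*x^2 - x*y + 3*x

Degree: the shape is more complex than any degree-1 curve, so deg p = 2.
Observable constraints: the x-axis gridline crossings are at x ∈ {-1, 0}; the visible y-axis segment lies entirely on the curve.
The integer polynomial consistent with all of this is the stated p.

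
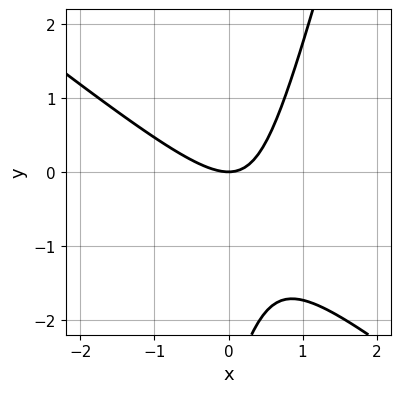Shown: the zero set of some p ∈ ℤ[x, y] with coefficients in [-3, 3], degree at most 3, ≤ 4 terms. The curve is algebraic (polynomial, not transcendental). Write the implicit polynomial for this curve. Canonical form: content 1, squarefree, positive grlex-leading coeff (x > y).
1. Degree: the shape is more complex than any degree-1 curve, so deg p = 2.
2. From the visible intercepts: it crosses the x-axis at the gridline x = 0; one y-axis crossing is at y = 0.
3. Fitting integer coefficients to these (and the overall shape) gives p.

3*x^2 + 3*x*y - y^2 - 3*y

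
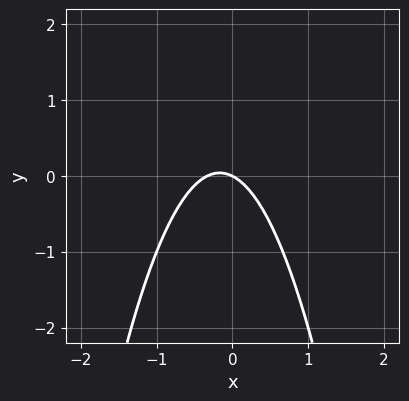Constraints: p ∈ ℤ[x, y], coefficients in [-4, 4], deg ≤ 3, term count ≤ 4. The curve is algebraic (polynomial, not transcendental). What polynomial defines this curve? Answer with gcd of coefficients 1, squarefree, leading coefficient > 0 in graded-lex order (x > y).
3*x^2 + x + 2*y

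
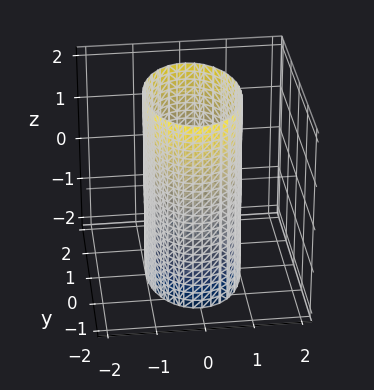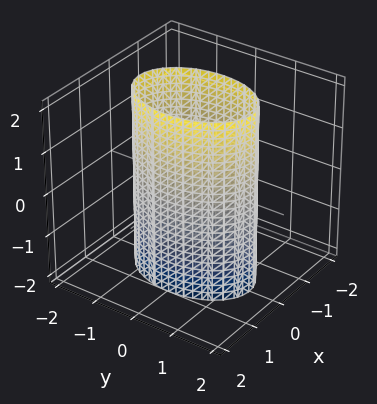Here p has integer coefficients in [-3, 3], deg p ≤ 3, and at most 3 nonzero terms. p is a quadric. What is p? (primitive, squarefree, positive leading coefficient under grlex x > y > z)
(a) The degree is 2 — constant cross-section along one axis; a quadric.
(b) Symmetries: the z ↦ −z reflection is a symmetry, so z appears only in even powers; the y ↦ −y reflection is a symmetry, so y appears only in even powers; the x ↦ −x reflection is a symmetry, so x appears only in even powers.
(c) Reading off the gridlines: the x-axis gridline crossings are at x ∈ {-1, 1}; no z-intercept at any integer in the box.
(d) Fitting integer coefficients to these (and the overall shape) gives p.

2*x^2 + y^2 - 2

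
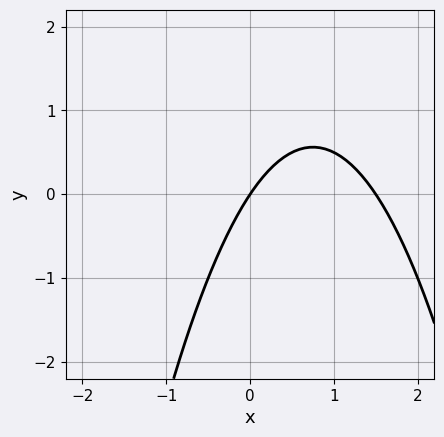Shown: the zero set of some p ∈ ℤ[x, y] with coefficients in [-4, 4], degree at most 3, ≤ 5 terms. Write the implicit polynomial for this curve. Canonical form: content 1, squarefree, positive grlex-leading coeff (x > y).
deg p = 2. A generic line meets the curve in up to 2 points.
From the visible intercepts: one y-axis crossing is at y = 0; it meets the x-axis at x = 0 (among the integer gridlines).
The integer polynomial consistent with all of this is the stated p.

2*x^2 - 3*x + 2*y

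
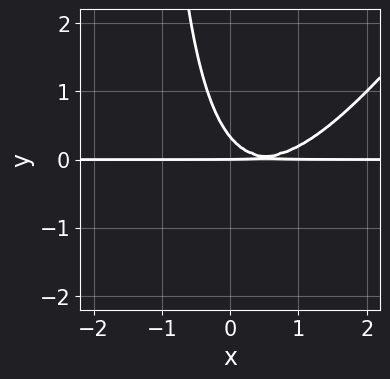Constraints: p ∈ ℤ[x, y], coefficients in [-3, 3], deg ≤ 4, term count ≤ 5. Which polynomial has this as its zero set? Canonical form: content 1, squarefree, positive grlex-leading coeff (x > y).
(a) deg p = 3. No degree-2 curve has this shape.
(b) Against the integer gridlines: every point of the x-axis in the box is on the curve; one y-axis crossing is at y = 0.
(c) Putting this together gives p.

3*x^2*y - 2*x*y^2 - 3*x*y - 3*y^2 + y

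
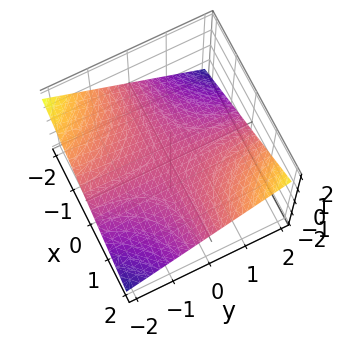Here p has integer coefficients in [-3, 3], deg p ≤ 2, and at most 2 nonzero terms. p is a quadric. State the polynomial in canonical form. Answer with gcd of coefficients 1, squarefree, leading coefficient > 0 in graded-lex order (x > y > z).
x*y - 3*z

deg p = 2. A saddle surface; a quadric.
Checking where it meets the axes: every point of the y-axis in the box is on the surface; it meets the z-axis at z = 0 (among the integer gridlines); the visible x-axis segment lies entirely on the surface.
Solving for integer coefficients yields p as stated.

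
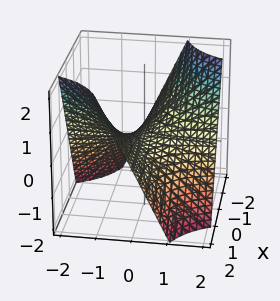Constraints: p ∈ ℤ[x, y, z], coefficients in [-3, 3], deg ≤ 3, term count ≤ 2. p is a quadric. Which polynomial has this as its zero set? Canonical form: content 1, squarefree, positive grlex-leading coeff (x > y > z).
First, the degree is 2 — a hyperbolic paraboloid; a quadric.
Then, observable constraints: one z-axis crossing is at z = 0; every point of the x-axis in the box is on the surface; the visible y-axis segment lies entirely on the surface.
Finally, matching integer coefficients to the picture gives p.

x*y + z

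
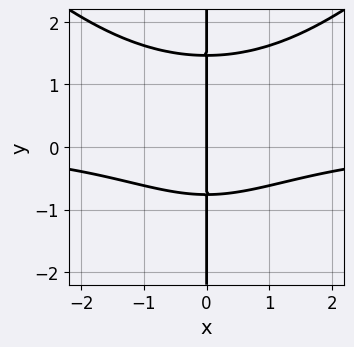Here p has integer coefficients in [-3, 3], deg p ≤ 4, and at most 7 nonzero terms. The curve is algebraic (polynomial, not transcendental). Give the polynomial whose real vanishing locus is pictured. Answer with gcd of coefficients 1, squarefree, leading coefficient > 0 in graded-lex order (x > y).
x^3*y - x*y^3 - 2*x*y^2 + 3*x*y + 3*x

1. Degree: a generic line meets the curve in up to 4 points, so deg p = 4.
2. Checking where it meets the axes: it meets the x-axis at x = 0 (among the integer gridlines); the visible y-axis segment lies entirely on the curve.
3. These observations pin down the coefficients.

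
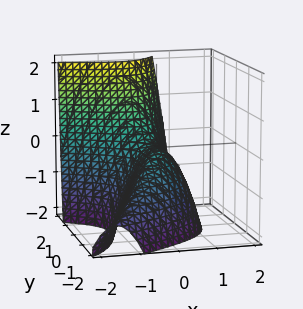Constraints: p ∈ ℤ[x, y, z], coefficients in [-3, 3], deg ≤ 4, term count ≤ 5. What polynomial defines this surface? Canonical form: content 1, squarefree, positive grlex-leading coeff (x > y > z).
deg p = 3.
From the visible intercepts: it crosses the y-axis at the gridline y = 0; it crosses the z-axis at the gridline z = 0; it crosses the x-axis at the gridline x = 0.
These observations pin down the coefficients.

2*x*y^2 - y^3 + 3*x^2 + 2*z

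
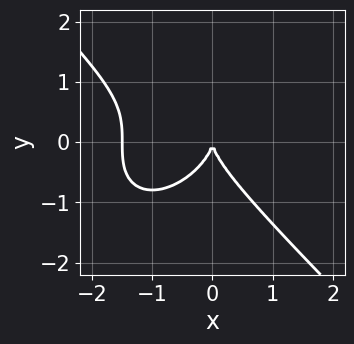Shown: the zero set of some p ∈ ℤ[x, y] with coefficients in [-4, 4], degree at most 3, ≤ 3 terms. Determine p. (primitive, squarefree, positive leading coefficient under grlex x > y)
deg p = 3.
Reading off the gridlines: one x-axis crossing is at x = 0; one y-axis crossing is at y = 0.
Fitting integer coefficients to these (and the overall shape) gives p.

2*x^3 + 2*y^3 + 3*x^2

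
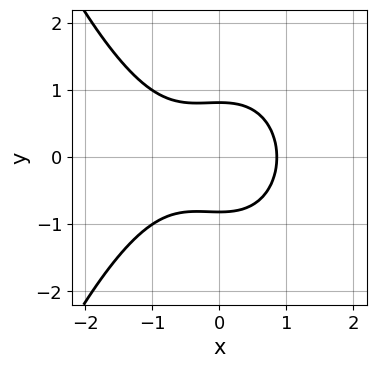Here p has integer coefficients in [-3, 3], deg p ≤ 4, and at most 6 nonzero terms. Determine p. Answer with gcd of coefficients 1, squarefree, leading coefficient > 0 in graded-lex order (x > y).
2*x^3 + x^2 + 3*y^2 - 2

(a) The degree is 3 — a generic line meets the curve in up to 3 points.
(b) Symmetries: it's symmetric under y → −y, forcing even powers of y.
(c) Together with the visible shape, these determine p as stated.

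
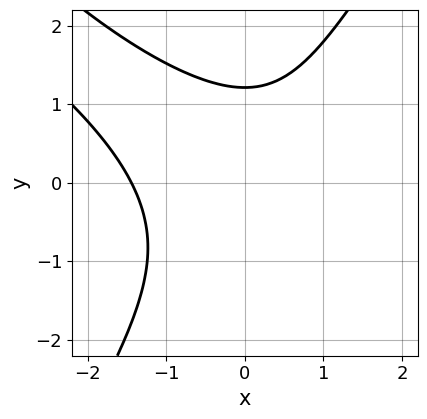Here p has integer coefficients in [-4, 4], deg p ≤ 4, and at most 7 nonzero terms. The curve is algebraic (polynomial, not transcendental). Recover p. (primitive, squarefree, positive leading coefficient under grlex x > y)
x^3 + 2*x^2*y - y^3 - y + 3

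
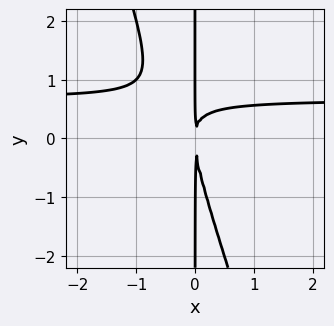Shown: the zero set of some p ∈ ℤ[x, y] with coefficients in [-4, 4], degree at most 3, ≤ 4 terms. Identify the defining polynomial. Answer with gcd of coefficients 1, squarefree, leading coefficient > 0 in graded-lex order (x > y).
1. deg p = 3. No degree-2 curve has this shape.
2. From the axis intercepts and sections: every point of the y-axis in the box is on the curve.
3. Solving for integer coefficients yields p as stated.

3*x^2*y + x*y^2 - 2*x^2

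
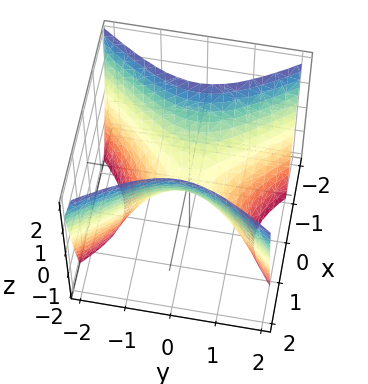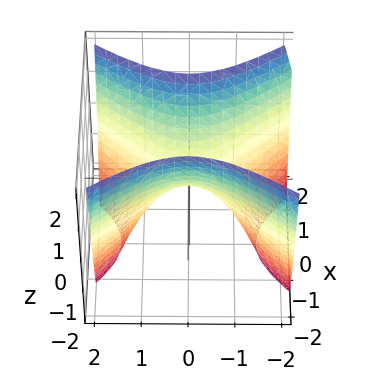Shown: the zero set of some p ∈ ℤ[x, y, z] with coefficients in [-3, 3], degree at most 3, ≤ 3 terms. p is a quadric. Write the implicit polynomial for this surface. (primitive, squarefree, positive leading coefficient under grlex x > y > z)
3*x^2 - 2*y^2 - 2*z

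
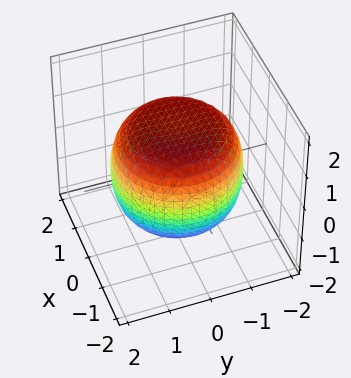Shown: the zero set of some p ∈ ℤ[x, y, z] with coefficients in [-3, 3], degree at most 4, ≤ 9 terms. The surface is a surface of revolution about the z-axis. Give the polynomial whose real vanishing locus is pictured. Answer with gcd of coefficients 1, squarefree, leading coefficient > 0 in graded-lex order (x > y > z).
x^4 + 2*x^2*y^2 + y^4 - x^2 - y^2 + 2*z^2 - 3

The degree is 4 — the shape is more complex than any degree-3 surface.
Symmetries: rotational symmetry about the z-axis ⇒ p depends on x, y only through x² + y².
From the visible intercepts: a circular section at z = 0 has radius between 1 and 2.
These observations pin down the coefficients.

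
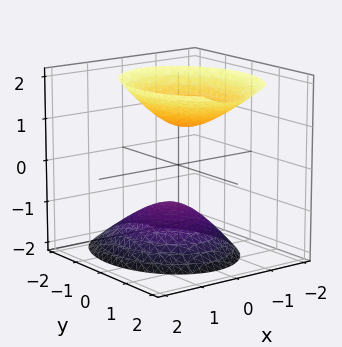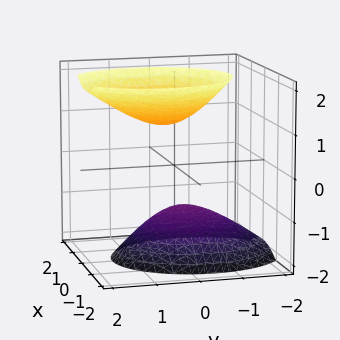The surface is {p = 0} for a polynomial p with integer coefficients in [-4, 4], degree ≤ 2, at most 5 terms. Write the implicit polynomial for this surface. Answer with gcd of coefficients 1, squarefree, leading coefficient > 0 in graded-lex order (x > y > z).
1. There are 2 components. Treating them together as one polynomial.
2. deg p = 2. A generic line meets the surface in up to 2 points.
3. From the visible intercepts: the z-axis gridline crossings are at z ∈ {-1, 1}; it misses every integer gridline on the y-axis; no x-intercept at any integer in the box.
4. Solving for integer coefficients yields p as stated.

3*x^2 + 2*y^2 - y*z - 2*z^2 + 2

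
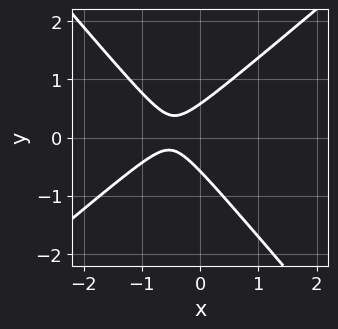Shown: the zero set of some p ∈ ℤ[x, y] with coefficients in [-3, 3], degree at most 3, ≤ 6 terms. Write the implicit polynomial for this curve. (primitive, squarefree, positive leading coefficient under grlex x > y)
3*x^2 - x*y - 3*y^2 + 3*x + 1

Degree: a generic line meets the curve in up to 2 points, so deg p = 2.
From the visible intercepts: no x-intercept at any integer in the box.
Fitting integer coefficients to these (and the overall shape) gives p.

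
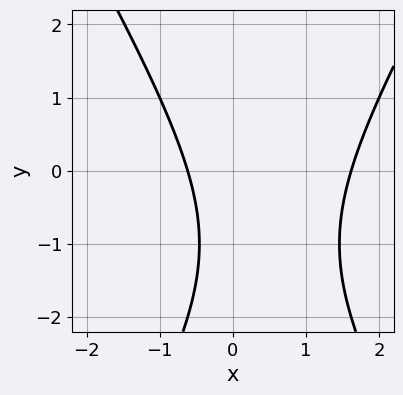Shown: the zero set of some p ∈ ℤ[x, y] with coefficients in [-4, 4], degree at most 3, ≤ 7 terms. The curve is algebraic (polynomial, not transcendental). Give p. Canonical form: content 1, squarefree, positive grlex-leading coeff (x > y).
3*x^2 - y^2 - 3*x - 2*y - 3

Degree: a generic line meets the curve in up to 2 points, so deg p = 2.
Reading off the gridlines: no y-intercept at any integer in the box.
Fitting integer coefficients to these (and the overall shape) gives p.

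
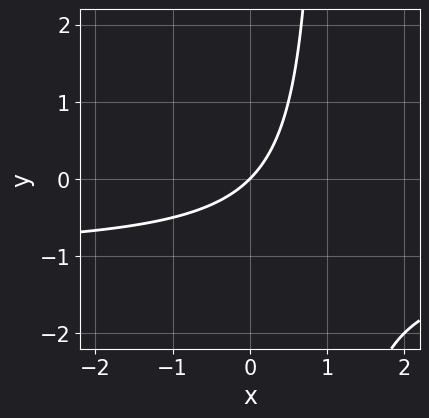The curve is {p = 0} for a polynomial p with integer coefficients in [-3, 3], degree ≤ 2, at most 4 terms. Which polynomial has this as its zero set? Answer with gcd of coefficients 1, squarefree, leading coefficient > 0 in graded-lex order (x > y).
The degree is 2 — the shape is more complex than any degree-1 curve.
Checking where it meets the axes: it meets the y-axis at y = 0 (among the integer gridlines); it meets the x-axis at x = 0 (among the integer gridlines).
Fitting integer coefficients to these (and the overall shape) gives p.

x*y + x - y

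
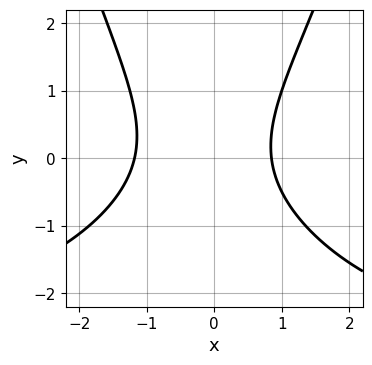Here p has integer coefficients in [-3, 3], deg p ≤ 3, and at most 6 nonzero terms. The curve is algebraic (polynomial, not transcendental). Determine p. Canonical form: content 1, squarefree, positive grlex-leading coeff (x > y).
x^2*y + 3*x^2 - 2*y^2 + x - 3

The degree is 3 — the shape is more complex than any degree-2 curve.
Checking where it meets the axes: it misses every integer gridline on the y-axis.
Matching integer coefficients to the picture gives p.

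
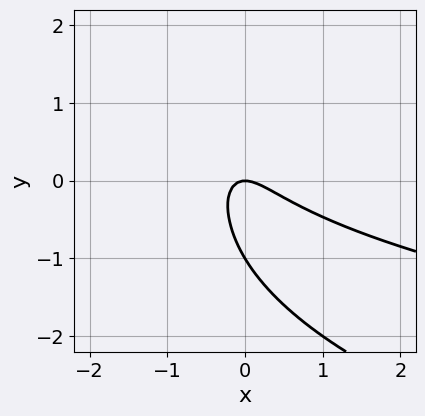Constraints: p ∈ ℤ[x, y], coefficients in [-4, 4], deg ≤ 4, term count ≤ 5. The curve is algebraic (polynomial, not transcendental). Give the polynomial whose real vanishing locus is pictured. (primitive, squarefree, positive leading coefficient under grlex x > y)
y^4 - 3*x*y^2 + 2*x^2 + 2*x*y + y

1. deg p = 4. A generic line meets the curve in up to 4 points.
2. Observable constraints: it crosses the x-axis at the gridline x = 0; the y-axis gridline crossings are at y ∈ {-1, 0}.
3. Matching integer coefficients to the picture gives p.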